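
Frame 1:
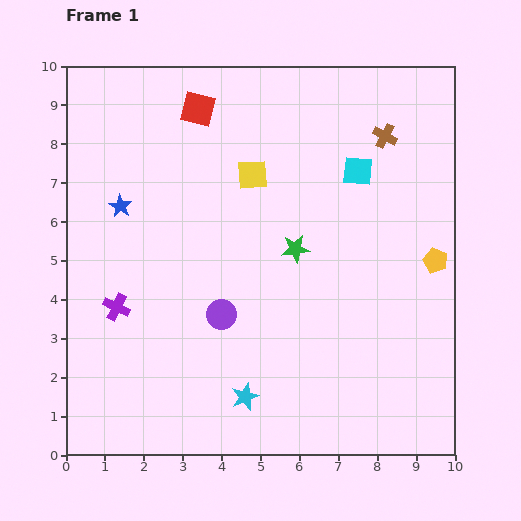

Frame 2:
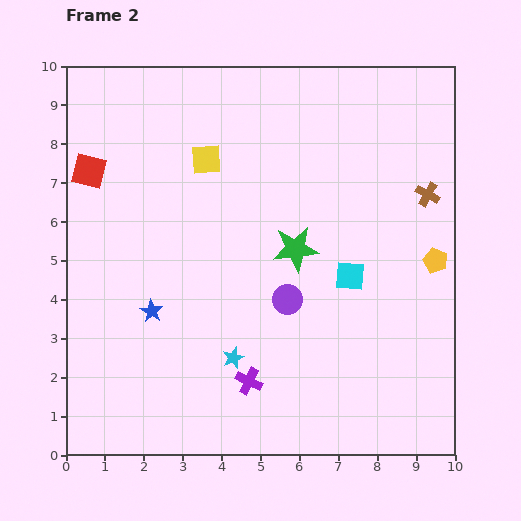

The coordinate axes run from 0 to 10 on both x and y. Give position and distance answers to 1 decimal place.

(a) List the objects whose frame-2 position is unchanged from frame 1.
the green star, the yellow pentagon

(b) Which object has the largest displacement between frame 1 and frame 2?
the purple cross

(moved 3.9; next 3.2)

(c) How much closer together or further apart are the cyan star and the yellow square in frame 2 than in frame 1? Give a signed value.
-0.6

Distance in frame 1: 5.7. Distance in frame 2: 5.1.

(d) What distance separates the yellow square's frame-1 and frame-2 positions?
1.3

The yellow square moved from (4.8, 7.2) to (3.6, 7.6), a distance of √(1.2² + 0.4²) ≈ 1.3.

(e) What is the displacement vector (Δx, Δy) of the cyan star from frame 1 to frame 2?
(-0.3, 1.0)

The cyan star was at (4.6, 1.5) in frame 1 and (4.3, 2.5) in frame 2.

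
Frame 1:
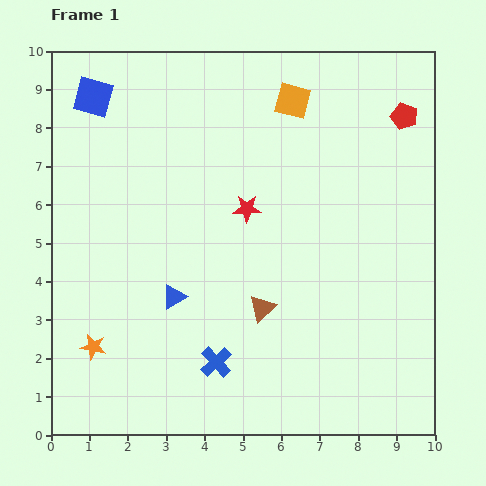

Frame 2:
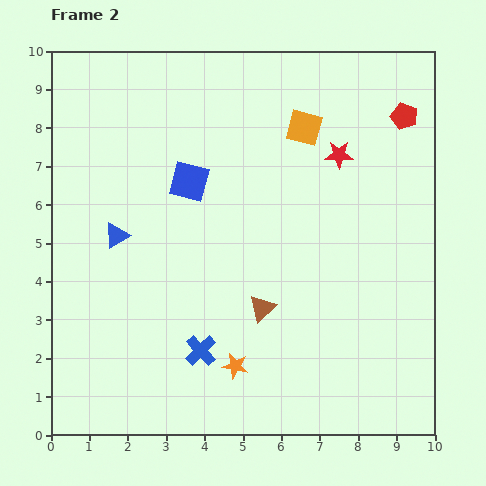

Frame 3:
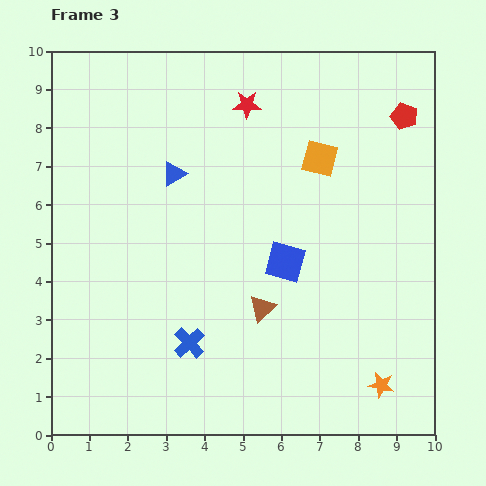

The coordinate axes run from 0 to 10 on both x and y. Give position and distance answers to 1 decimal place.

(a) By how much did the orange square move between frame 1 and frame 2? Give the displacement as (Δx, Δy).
(0.3, -0.7)

The orange square was at (6.3, 8.7) in frame 1 and (6.6, 8.0) in frame 2.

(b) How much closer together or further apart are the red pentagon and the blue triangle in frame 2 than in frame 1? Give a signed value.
+0.5

Distance in frame 1: 7.6. Distance in frame 2: 8.1.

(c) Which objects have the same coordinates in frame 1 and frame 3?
the red pentagon, the brown triangle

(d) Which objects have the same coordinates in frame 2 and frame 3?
the red pentagon, the brown triangle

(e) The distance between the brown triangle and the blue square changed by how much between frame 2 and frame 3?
-2.5

Distance in frame 2: 3.8. Distance in frame 3: 1.3.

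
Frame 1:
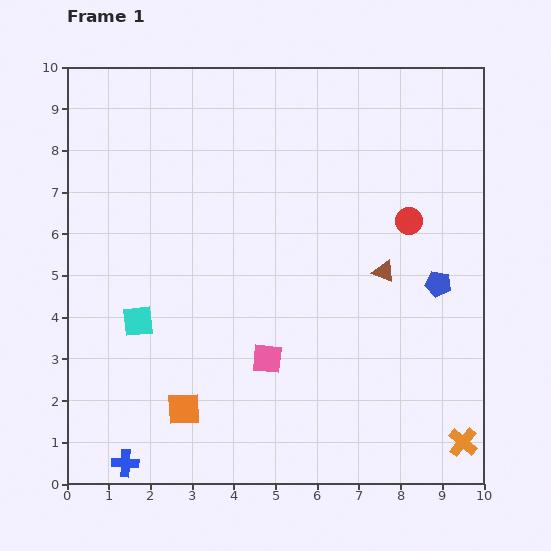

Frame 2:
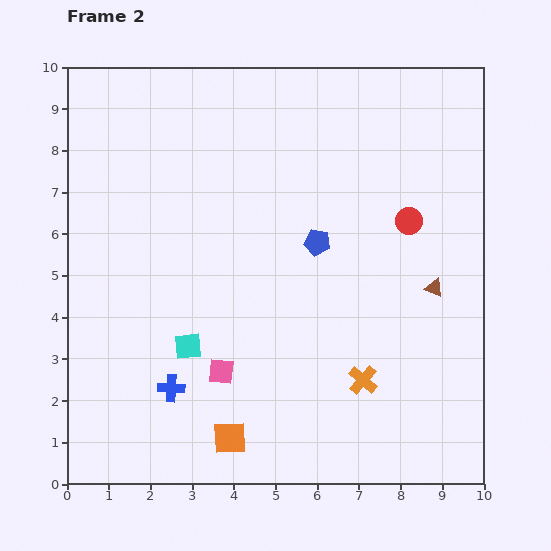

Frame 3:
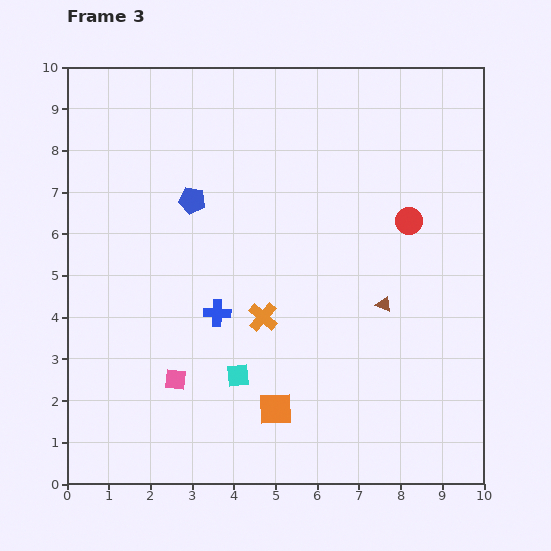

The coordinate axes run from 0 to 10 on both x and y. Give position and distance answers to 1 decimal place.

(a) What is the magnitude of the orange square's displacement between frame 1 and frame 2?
1.3

The orange square moved from (2.8, 1.8) to (3.9, 1.1), a distance of √(1.1² + 0.7²) ≈ 1.3.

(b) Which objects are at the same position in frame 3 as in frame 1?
the red circle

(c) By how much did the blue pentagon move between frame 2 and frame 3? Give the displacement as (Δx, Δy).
(-3.0, 1.0)

The blue pentagon was at (6.0, 5.8) in frame 2 and (3.0, 6.8) in frame 3.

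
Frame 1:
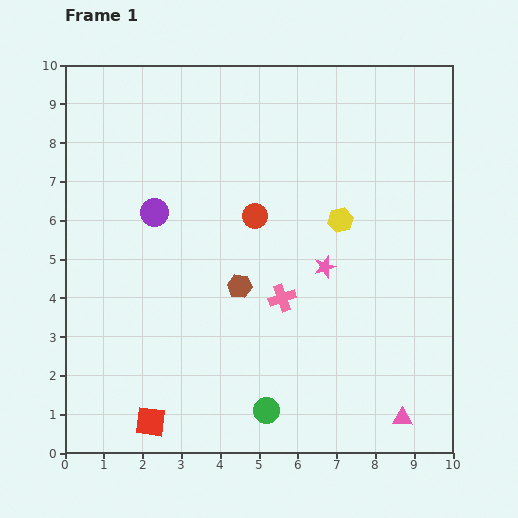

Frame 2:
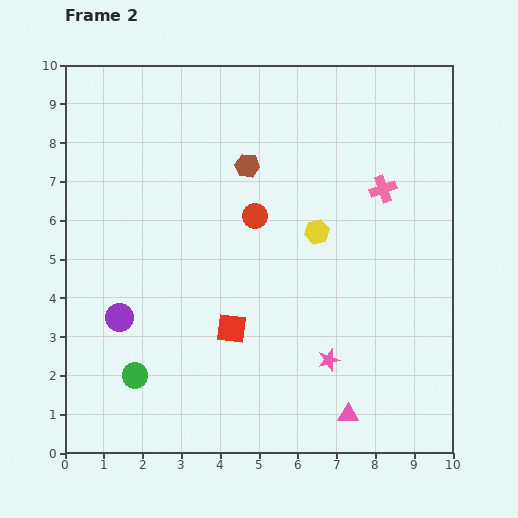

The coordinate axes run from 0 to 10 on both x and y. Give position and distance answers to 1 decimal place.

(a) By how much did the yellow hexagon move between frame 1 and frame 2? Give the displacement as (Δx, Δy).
(-0.6, -0.3)

The yellow hexagon was at (7.1, 6.0) in frame 1 and (6.5, 5.7) in frame 2.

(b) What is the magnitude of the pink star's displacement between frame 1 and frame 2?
2.4

The pink star moved from (6.7, 4.8) to (6.8, 2.4), a distance of √(0.1² + 2.4²) ≈ 2.4.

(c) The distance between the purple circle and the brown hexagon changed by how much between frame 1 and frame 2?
+2.2

Distance in frame 1: 2.9. Distance in frame 2: 5.1.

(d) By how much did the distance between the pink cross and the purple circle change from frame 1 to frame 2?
+3.6

Distance in frame 1: 4.0. Distance in frame 2: 7.6.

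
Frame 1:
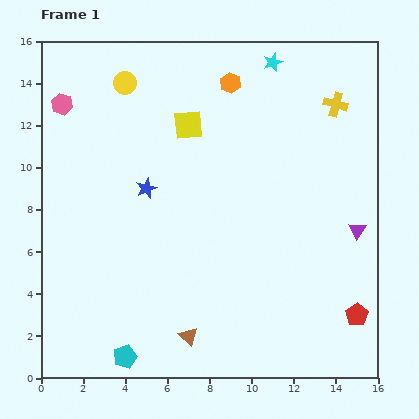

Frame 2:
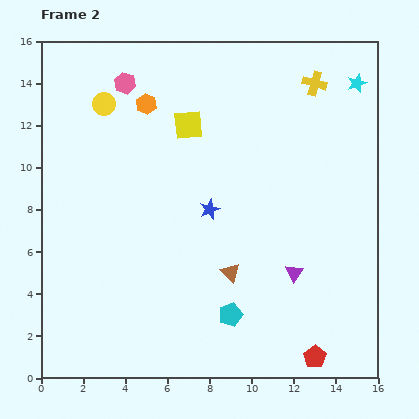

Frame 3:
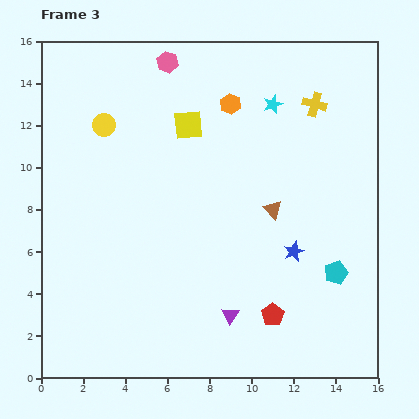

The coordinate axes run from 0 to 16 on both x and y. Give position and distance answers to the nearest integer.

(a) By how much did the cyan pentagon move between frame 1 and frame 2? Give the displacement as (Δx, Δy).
(5, 2)

The cyan pentagon was at (4, 1) in frame 1 and (9, 3) in frame 2.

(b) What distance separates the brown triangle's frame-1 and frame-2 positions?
4

The brown triangle moved from (7, 2) to (9, 5), a distance of √(2² + 3²) ≈ 4.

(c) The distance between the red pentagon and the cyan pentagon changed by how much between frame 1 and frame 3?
-7

Distance in frame 1: 11. Distance in frame 3: 4.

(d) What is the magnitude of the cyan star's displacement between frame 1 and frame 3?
2

The cyan star moved from (11, 15) to (11, 13), a distance of √(0² + 2²) ≈ 2.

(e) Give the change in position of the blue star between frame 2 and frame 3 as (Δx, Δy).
(4, -2)

The blue star was at (8, 8) in frame 2 and (12, 6) in frame 3.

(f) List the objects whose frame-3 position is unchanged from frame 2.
the yellow square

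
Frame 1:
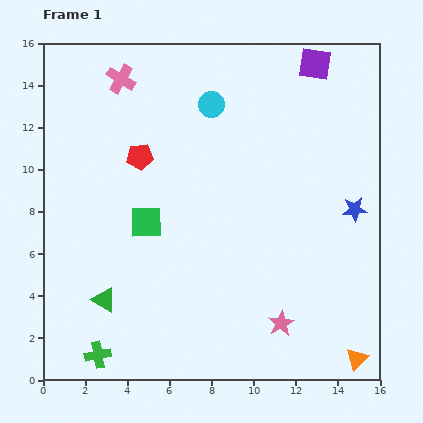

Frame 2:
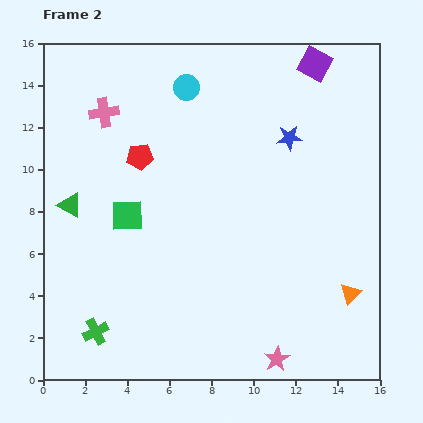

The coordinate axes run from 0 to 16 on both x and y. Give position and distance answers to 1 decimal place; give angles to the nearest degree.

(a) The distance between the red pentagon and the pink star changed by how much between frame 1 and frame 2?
+1.2

Distance in frame 1: 10.4. Distance in frame 2: 11.6.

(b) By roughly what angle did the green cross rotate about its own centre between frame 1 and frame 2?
16° counter-clockwise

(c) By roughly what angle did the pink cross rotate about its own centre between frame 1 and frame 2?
39° counter-clockwise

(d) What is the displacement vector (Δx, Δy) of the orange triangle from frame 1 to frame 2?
(-0.3, 3.1)

The orange triangle was at (14.9, 1.0) in frame 1 and (14.6, 4.1) in frame 2.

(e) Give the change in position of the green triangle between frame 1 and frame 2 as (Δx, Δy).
(-1.6, 4.5)

The green triangle was at (2.9, 3.8) in frame 1 and (1.3, 8.3) in frame 2.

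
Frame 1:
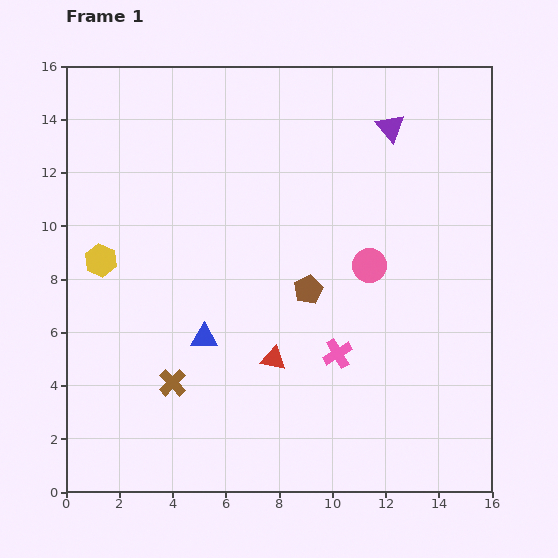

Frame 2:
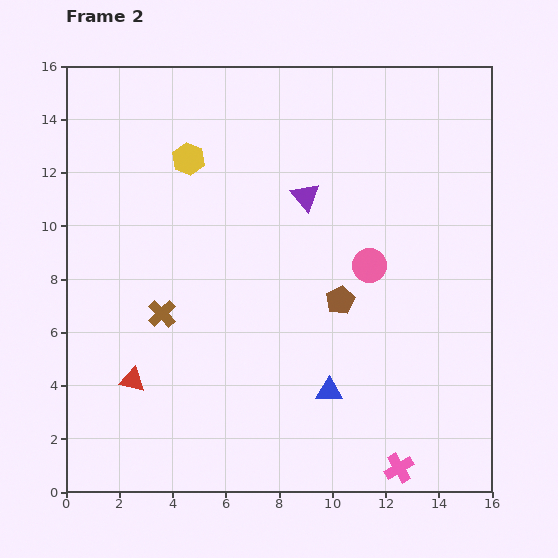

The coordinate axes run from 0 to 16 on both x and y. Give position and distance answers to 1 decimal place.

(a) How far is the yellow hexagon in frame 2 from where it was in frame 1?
5.0

The yellow hexagon moved from (1.3, 8.7) to (4.6, 12.5), a distance of √(3.3² + 3.8²) ≈ 5.0.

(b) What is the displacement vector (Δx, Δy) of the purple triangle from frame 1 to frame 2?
(-3.2, -2.6)

The purple triangle was at (12.2, 13.7) in frame 1 and (9.0, 11.1) in frame 2.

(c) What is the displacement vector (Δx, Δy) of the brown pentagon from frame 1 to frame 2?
(1.2, -0.4)

The brown pentagon was at (9.1, 7.6) in frame 1 and (10.3, 7.2) in frame 2.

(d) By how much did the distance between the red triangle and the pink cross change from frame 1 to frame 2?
+8.1

Distance in frame 1: 2.4. Distance in frame 2: 10.5.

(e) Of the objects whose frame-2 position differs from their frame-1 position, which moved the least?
the brown pentagon

(moved 1.3)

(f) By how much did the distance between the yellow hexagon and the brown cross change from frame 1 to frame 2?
+0.6

Distance in frame 1: 5.3. Distance in frame 2: 5.9.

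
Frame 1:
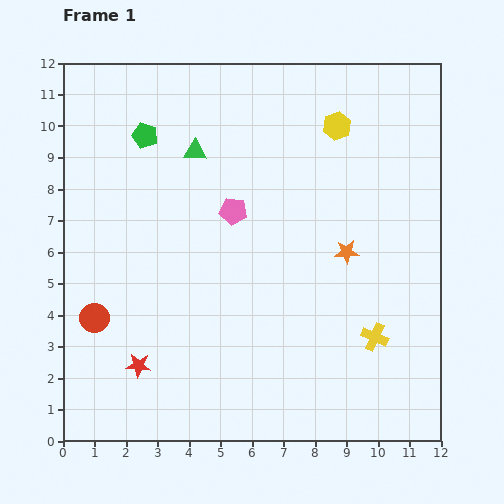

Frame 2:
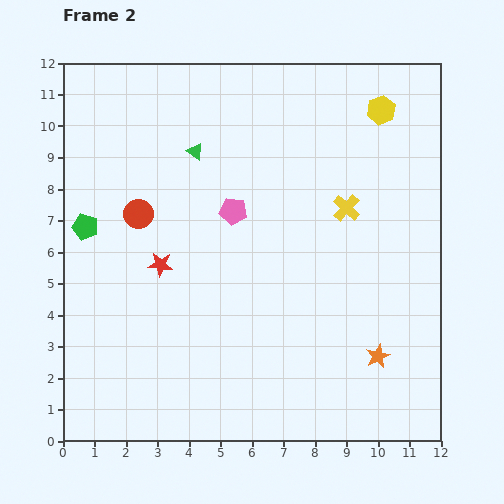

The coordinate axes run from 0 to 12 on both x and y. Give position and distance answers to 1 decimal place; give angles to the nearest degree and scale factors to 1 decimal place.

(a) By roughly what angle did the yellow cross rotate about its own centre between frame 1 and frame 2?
18° clockwise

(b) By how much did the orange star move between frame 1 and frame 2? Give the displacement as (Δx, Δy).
(1.0, -3.3)

The orange star was at (9.0, 6.0) in frame 1 and (10.0, 2.7) in frame 2.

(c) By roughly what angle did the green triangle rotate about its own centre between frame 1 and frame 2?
32° clockwise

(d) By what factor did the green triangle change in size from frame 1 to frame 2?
0.7×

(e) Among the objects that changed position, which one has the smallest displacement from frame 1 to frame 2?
the yellow hexagon

(moved 1.5)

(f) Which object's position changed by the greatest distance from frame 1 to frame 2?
the yellow cross

(moved 4.2; next 3.6)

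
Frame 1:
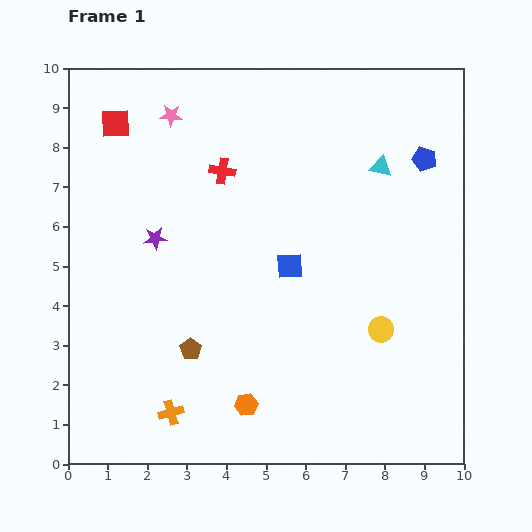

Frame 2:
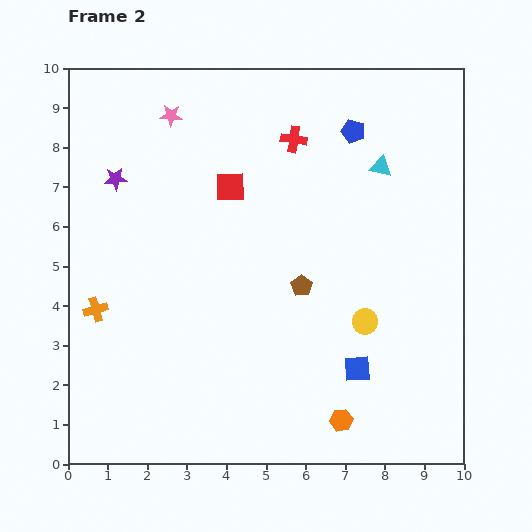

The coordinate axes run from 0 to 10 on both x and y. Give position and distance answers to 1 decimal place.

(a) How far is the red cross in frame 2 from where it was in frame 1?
2.0

The red cross moved from (3.9, 7.4) to (5.7, 8.2), a distance of √(1.8² + 0.8²) ≈ 2.0.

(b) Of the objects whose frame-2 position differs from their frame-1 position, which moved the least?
the yellow circle

(moved 0.4)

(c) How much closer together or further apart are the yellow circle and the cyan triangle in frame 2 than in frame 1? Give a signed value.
-0.2

Distance in frame 1: 4.1. Distance in frame 2: 3.9.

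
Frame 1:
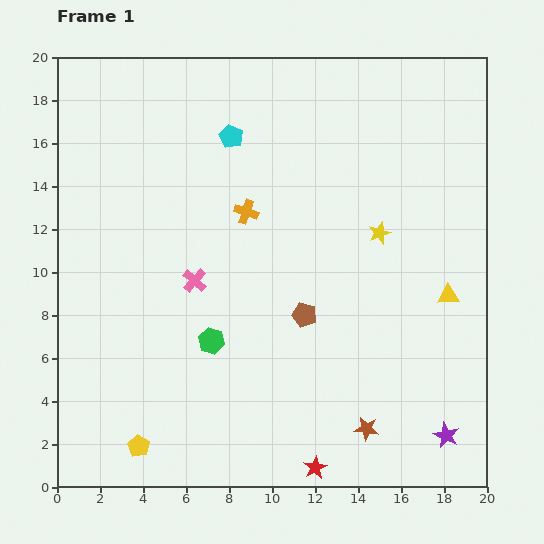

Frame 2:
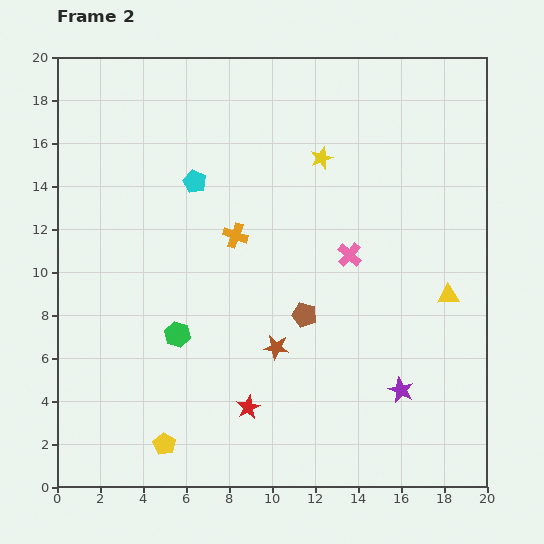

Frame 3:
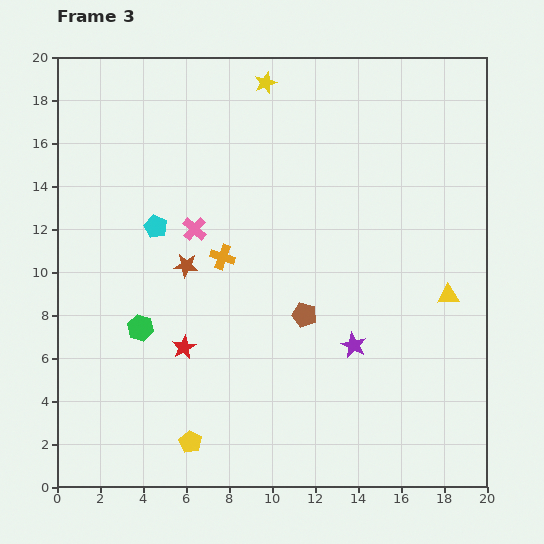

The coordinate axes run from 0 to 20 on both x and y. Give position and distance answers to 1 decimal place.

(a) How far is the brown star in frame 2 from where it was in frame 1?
5.7

The brown star moved from (14.4, 2.7) to (10.2, 6.5), a distance of √(4.2² + 3.8²) ≈ 5.7.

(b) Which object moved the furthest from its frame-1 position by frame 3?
the brown star

(moved 11.3; next 8.8)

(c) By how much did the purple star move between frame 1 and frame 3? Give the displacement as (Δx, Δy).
(-4.3, 4.2)

The purple star was at (18.1, 2.4) in frame 1 and (13.8, 6.6) in frame 3.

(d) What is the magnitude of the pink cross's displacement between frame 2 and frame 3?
7.3

The pink cross moved from (13.6, 10.8) to (6.4, 12.0), a distance of √(7.2² + 1.2²) ≈ 7.3.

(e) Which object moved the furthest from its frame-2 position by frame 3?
the pink cross

(moved 7.3; next 5.7)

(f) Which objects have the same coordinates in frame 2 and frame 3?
the yellow triangle, the brown pentagon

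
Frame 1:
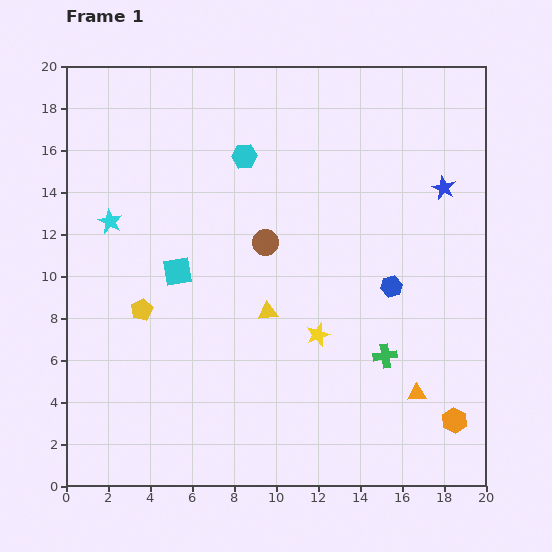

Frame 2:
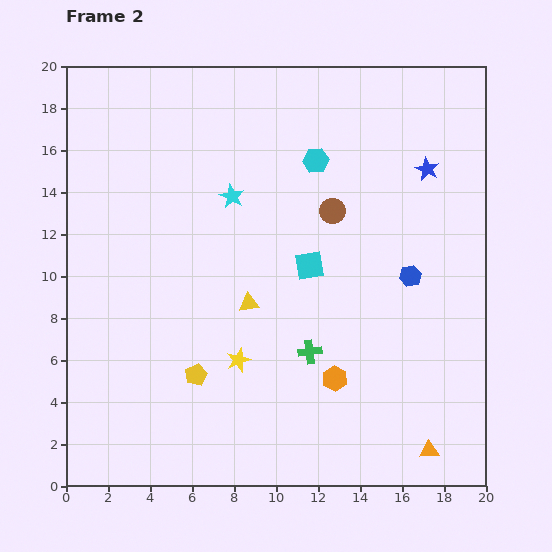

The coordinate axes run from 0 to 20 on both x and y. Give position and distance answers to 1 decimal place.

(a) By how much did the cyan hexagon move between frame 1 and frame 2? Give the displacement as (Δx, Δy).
(3.4, -0.2)

The cyan hexagon was at (8.5, 15.7) in frame 1 and (11.9, 15.5) in frame 2.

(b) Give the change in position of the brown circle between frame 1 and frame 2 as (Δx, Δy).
(3.2, 1.5)

The brown circle was at (9.5, 11.6) in frame 1 and (12.7, 13.1) in frame 2.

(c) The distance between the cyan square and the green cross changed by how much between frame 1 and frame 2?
-6.6

Distance in frame 1: 10.7. Distance in frame 2: 4.1.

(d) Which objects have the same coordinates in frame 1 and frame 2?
none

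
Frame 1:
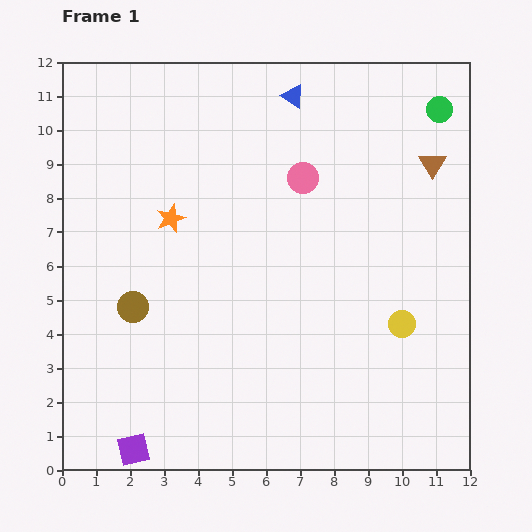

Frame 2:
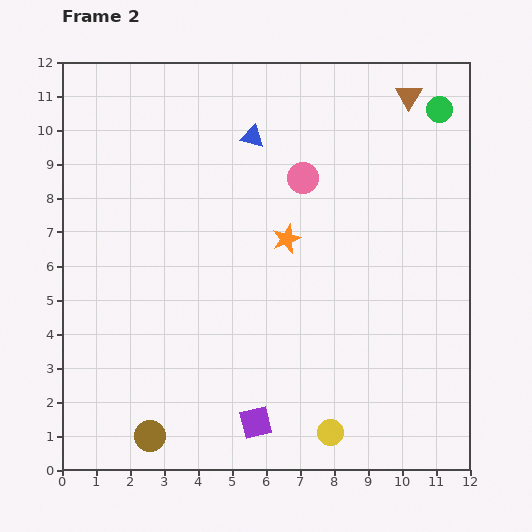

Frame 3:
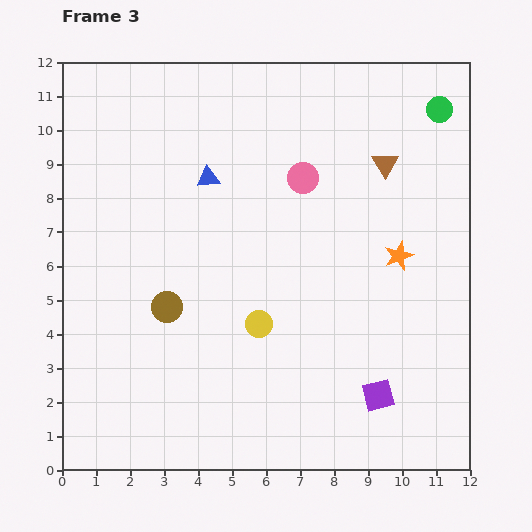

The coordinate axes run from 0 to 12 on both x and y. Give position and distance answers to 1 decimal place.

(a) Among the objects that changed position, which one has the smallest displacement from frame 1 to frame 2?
the blue triangle

(moved 1.7)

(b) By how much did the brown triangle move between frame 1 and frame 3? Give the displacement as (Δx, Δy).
(-1.4, 0.0)

The brown triangle was at (10.9, 9.0) in frame 1 and (9.5, 9.0) in frame 3.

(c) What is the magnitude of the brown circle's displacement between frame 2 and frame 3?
3.8

The brown circle moved from (2.6, 1.0) to (3.1, 4.8), a distance of √(0.5² + 3.8²) ≈ 3.8.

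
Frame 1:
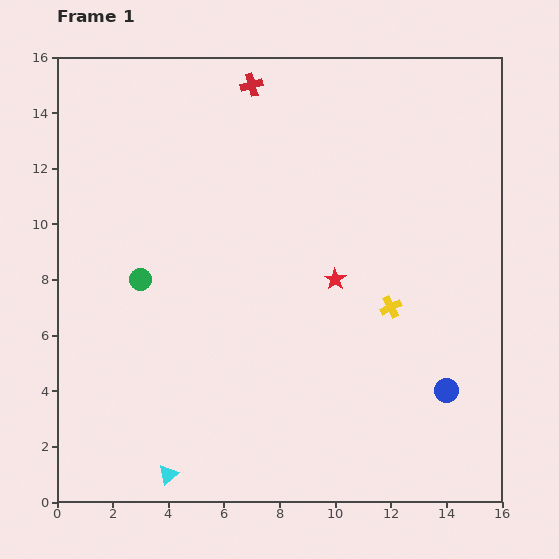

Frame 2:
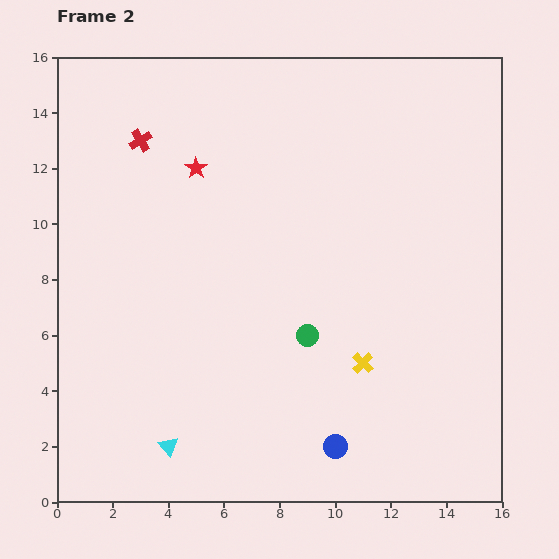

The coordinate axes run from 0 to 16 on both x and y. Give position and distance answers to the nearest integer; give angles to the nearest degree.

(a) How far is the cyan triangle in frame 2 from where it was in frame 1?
1

The cyan triangle moved from (4, 1) to (4, 2), a distance of √(0² + 1²) ≈ 1.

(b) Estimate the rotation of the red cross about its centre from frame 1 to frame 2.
16° counter-clockwise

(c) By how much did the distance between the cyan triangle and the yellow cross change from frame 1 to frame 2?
-2

Distance in frame 1: 10. Distance in frame 2: 8.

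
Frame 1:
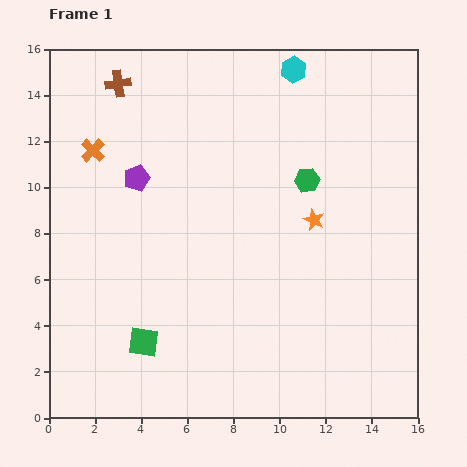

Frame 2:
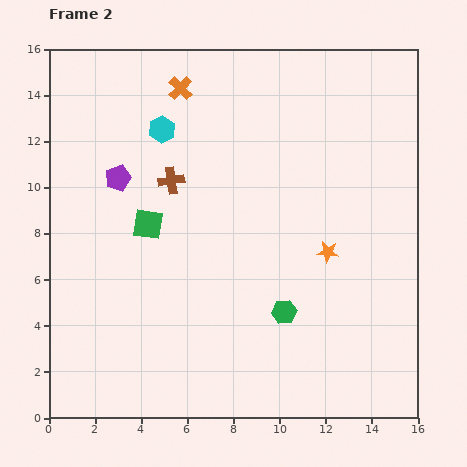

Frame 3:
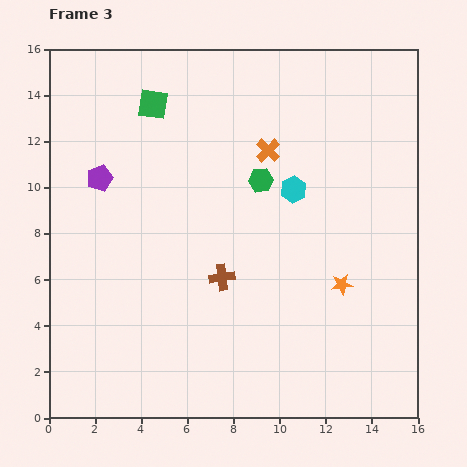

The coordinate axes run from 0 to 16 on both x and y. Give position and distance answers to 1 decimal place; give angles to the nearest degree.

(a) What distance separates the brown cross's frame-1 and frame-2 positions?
4.8

The brown cross moved from (3.0, 14.5) to (5.3, 10.3), a distance of √(2.3² + 4.2²) ≈ 4.8.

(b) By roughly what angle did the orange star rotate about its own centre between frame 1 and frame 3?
31° counter-clockwise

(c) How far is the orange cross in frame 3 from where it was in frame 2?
4.7

The orange cross moved from (5.7, 14.3) to (9.5, 11.6), a distance of √(3.8² + 2.7²) ≈ 4.7.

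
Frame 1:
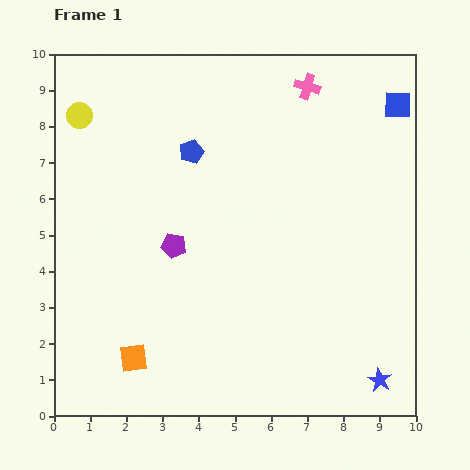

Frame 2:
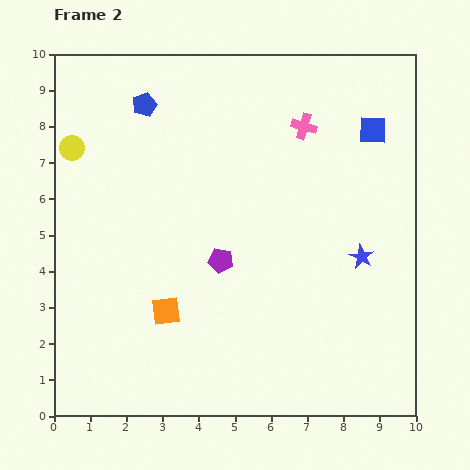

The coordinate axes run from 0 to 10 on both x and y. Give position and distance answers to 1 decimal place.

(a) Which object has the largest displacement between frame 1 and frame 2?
the blue star

(moved 3.4; next 1.8)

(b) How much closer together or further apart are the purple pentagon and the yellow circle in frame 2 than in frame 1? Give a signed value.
+0.7

Distance in frame 1: 4.4. Distance in frame 2: 5.1.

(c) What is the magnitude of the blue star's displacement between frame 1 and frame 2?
3.4

The blue star moved from (9.0, 1.0) to (8.5, 4.4), a distance of √(0.5² + 3.4²) ≈ 3.4.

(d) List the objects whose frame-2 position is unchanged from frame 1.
none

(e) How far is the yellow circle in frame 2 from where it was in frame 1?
0.9

The yellow circle moved from (0.7, 8.3) to (0.5, 7.4), a distance of √(0.2² + 0.9²) ≈ 0.9.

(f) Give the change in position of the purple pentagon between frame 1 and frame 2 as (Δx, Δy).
(1.3, -0.4)

The purple pentagon was at (3.3, 4.7) in frame 1 and (4.6, 4.3) in frame 2.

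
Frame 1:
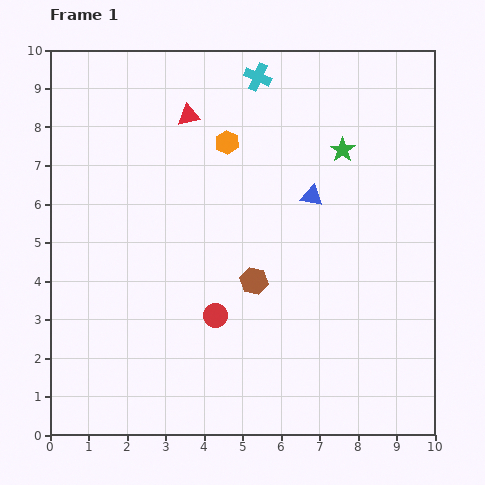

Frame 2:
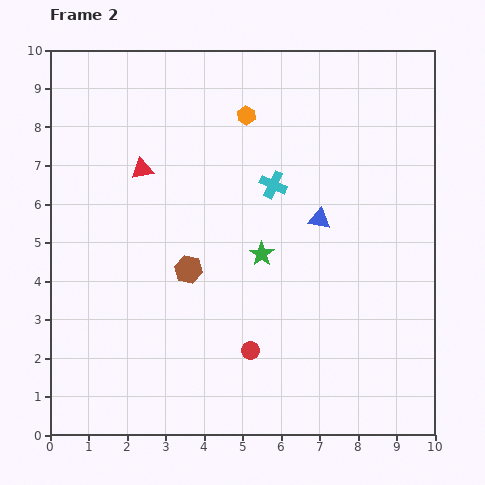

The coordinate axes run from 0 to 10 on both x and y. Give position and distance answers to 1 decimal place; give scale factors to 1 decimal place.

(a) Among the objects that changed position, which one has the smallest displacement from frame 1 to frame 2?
the blue triangle

(moved 0.6)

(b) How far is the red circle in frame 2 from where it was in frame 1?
1.3

The red circle moved from (4.3, 3.1) to (5.2, 2.2), a distance of √(0.9² + 0.9²) ≈ 1.3.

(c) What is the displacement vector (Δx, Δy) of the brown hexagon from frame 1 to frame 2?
(-1.7, 0.3)

The brown hexagon was at (5.3, 4.0) in frame 1 and (3.6, 4.3) in frame 2.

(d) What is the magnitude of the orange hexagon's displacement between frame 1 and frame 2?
0.9

The orange hexagon moved from (4.6, 7.6) to (5.1, 8.3), a distance of √(0.5² + 0.7²) ≈ 0.9.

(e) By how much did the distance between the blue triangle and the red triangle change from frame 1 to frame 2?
+1.0

Distance in frame 1: 3.8. Distance in frame 2: 4.8.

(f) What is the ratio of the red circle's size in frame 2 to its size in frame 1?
0.7×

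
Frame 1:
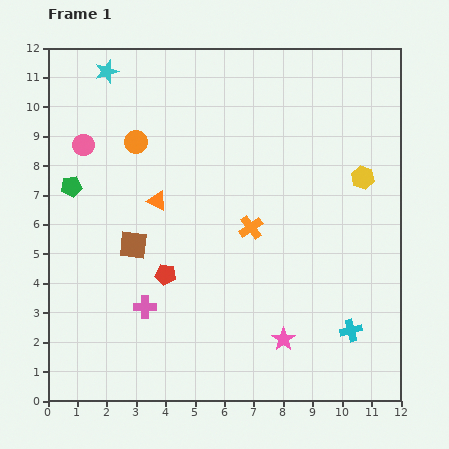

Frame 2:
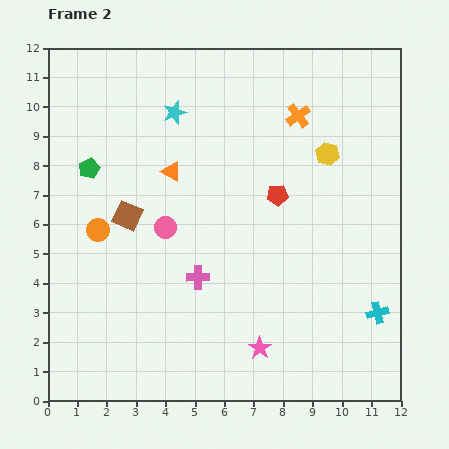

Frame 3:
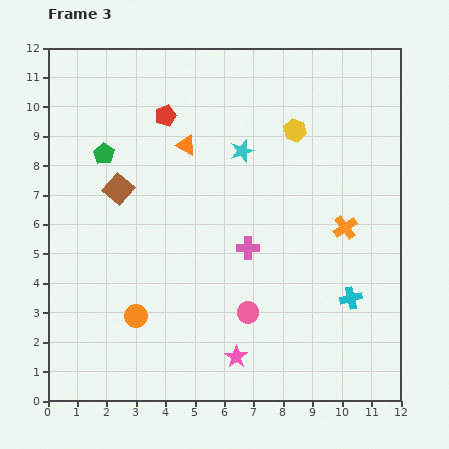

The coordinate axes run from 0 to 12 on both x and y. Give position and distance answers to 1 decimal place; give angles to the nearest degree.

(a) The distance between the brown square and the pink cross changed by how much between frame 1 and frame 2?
+1.1

Distance in frame 1: 2.1. Distance in frame 2: 3.2.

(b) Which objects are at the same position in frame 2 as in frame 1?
none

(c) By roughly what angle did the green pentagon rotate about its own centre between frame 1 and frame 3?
30° counter-clockwise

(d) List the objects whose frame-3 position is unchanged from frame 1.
none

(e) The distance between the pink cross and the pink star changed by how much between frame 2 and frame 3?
+0.5

Distance in frame 2: 3.2. Distance in frame 3: 3.7.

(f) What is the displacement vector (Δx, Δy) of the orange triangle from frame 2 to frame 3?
(0.5, 0.9)

The orange triangle was at (4.2, 7.8) in frame 2 and (4.7, 8.7) in frame 3.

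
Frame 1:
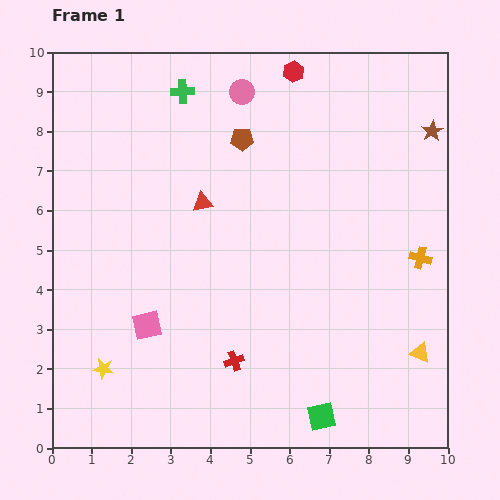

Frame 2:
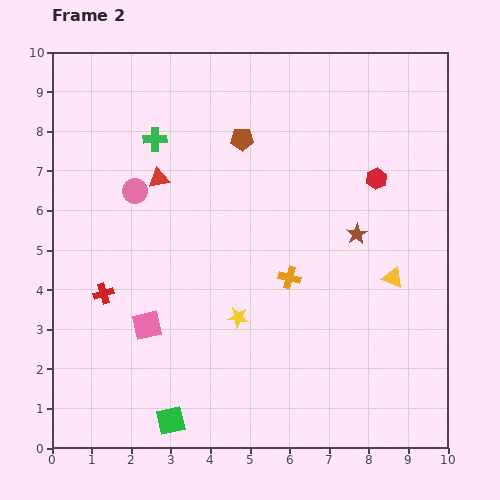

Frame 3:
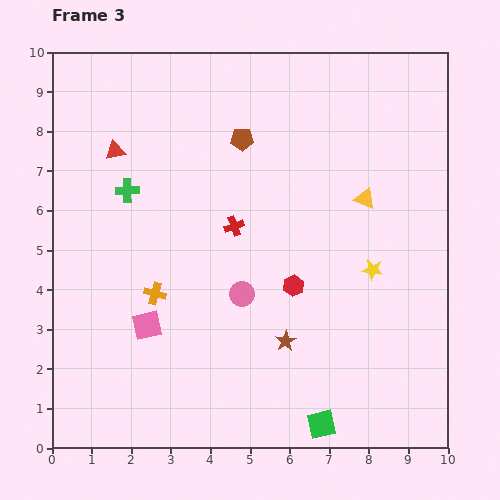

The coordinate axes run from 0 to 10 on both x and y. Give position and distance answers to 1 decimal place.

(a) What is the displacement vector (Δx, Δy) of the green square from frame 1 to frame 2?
(-3.8, -0.1)

The green square was at (6.8, 0.8) in frame 1 and (3.0, 0.7) in frame 2.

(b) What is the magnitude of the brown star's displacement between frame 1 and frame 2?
3.2

The brown star moved from (9.6, 8.0) to (7.7, 5.4), a distance of √(1.9² + 2.6²) ≈ 3.2.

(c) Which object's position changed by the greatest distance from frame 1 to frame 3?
the yellow star

(moved 7.2; next 6.8)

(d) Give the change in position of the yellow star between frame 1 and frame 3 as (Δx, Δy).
(6.8, 2.5)

The yellow star was at (1.3, 2.0) in frame 1 and (8.1, 4.5) in frame 3.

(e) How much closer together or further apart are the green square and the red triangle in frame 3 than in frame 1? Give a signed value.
+2.4

Distance in frame 1: 6.2. Distance in frame 3: 8.6.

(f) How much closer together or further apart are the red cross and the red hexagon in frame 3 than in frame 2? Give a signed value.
-5.4

Distance in frame 2: 7.5. Distance in frame 3: 2.1.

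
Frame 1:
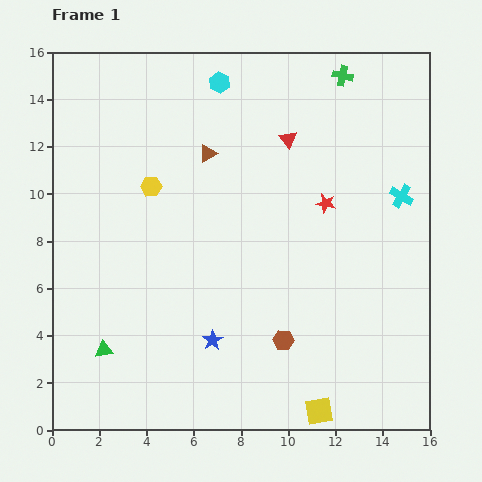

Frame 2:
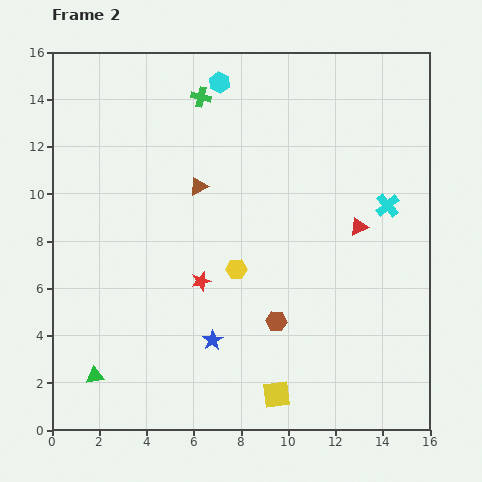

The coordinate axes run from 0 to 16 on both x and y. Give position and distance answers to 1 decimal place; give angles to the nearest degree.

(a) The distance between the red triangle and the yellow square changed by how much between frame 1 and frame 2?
-3.7

Distance in frame 1: 11.6. Distance in frame 2: 7.9.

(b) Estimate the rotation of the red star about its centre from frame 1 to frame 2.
27° counter-clockwise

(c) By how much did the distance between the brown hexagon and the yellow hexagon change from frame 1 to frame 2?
-5.8

Distance in frame 1: 8.6. Distance in frame 2: 2.8.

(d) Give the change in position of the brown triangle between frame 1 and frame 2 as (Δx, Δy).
(-0.4, -1.4)

The brown triangle was at (6.6, 11.7) in frame 1 and (6.2, 10.3) in frame 2.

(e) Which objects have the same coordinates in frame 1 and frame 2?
the cyan hexagon, the blue star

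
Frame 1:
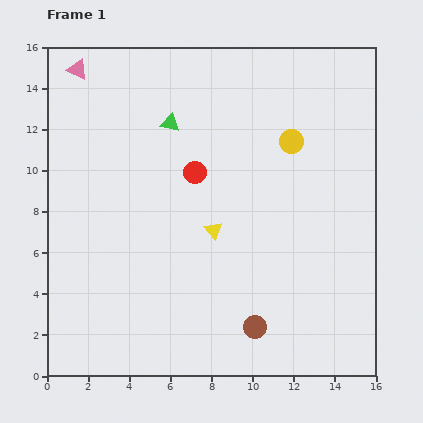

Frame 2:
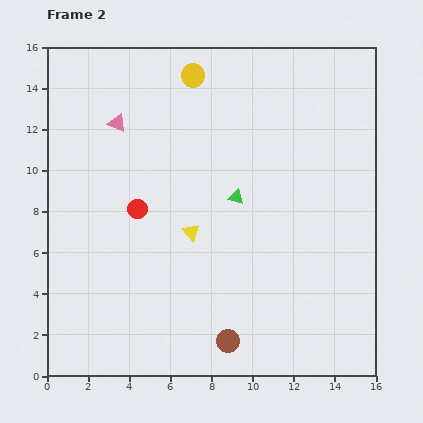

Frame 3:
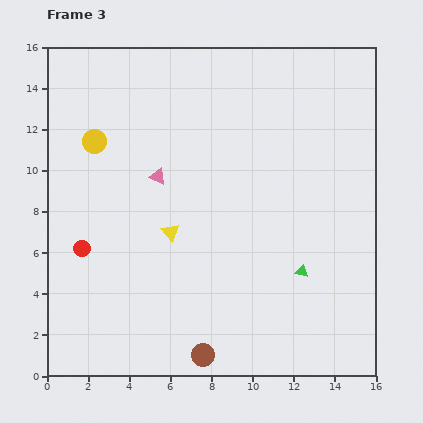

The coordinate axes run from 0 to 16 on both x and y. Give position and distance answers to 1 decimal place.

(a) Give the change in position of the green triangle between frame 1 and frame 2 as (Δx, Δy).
(3.2, -3.6)

The green triangle was at (6.0, 12.3) in frame 1 and (9.2, 8.7) in frame 2.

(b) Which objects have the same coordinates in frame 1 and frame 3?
none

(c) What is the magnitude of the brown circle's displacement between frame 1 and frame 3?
2.9

The brown circle moved from (10.1, 2.4) to (7.6, 1.0), a distance of √(2.5² + 1.4²) ≈ 2.9.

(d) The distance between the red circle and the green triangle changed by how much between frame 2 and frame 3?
+6.0

Distance in frame 2: 4.8. Distance in frame 3: 10.8.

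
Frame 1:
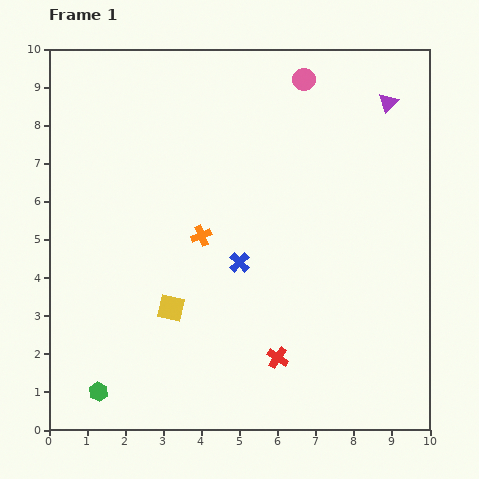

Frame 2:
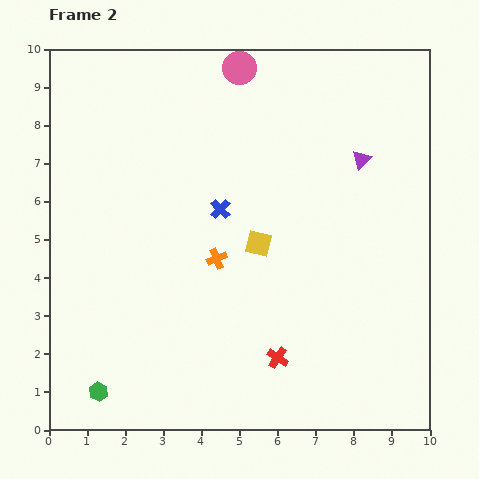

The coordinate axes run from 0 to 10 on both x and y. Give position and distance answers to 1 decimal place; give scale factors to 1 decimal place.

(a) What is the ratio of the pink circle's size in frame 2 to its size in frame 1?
1.5×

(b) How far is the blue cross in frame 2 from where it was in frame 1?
1.5

The blue cross moved from (5.0, 4.4) to (4.5, 5.8), a distance of √(0.5² + 1.4²) ≈ 1.5.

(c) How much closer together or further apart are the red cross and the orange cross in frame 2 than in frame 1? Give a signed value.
-0.7

Distance in frame 1: 3.8. Distance in frame 2: 3.1.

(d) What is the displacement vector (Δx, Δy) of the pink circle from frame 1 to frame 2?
(-1.7, 0.3)

The pink circle was at (6.7, 9.2) in frame 1 and (5.0, 9.5) in frame 2.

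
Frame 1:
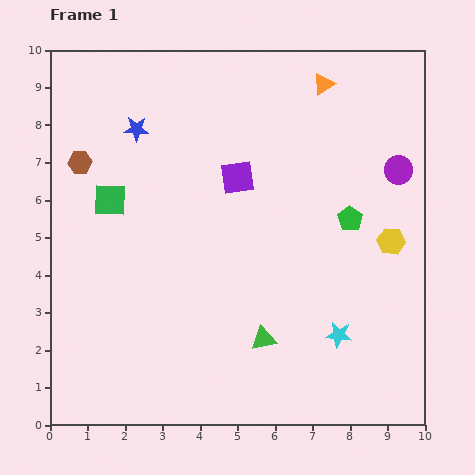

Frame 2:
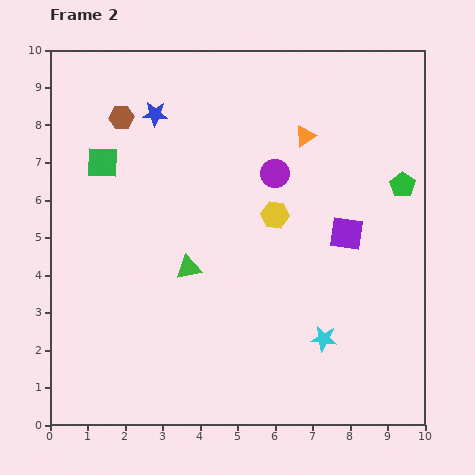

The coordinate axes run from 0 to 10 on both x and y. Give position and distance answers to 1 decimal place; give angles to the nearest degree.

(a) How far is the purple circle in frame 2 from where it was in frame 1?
3.3

The purple circle moved from (9.3, 6.8) to (6.0, 6.7), a distance of √(3.3² + 0.1²) ≈ 3.3.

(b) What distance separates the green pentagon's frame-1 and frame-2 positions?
1.7

The green pentagon moved from (8.0, 5.5) to (9.4, 6.4), a distance of √(1.4² + 0.9²) ≈ 1.7.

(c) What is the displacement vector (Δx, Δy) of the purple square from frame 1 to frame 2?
(2.9, -1.5)

The purple square was at (5.0, 6.6) in frame 1 and (7.9, 5.1) in frame 2.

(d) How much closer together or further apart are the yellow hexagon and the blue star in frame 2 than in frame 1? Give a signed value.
-3.2

Distance in frame 1: 7.4. Distance in frame 2: 4.2.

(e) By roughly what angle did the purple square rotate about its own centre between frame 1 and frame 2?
16° clockwise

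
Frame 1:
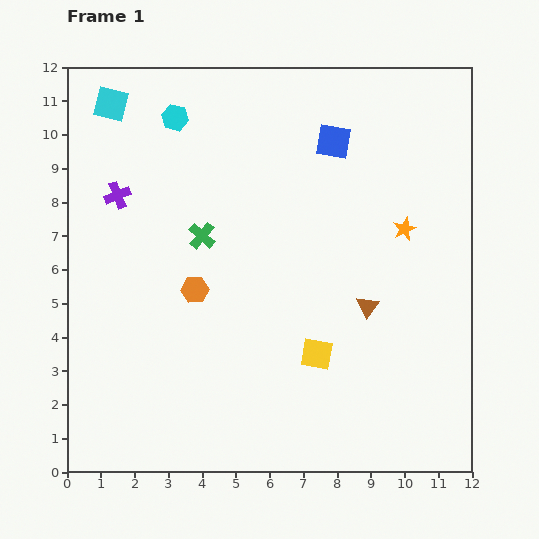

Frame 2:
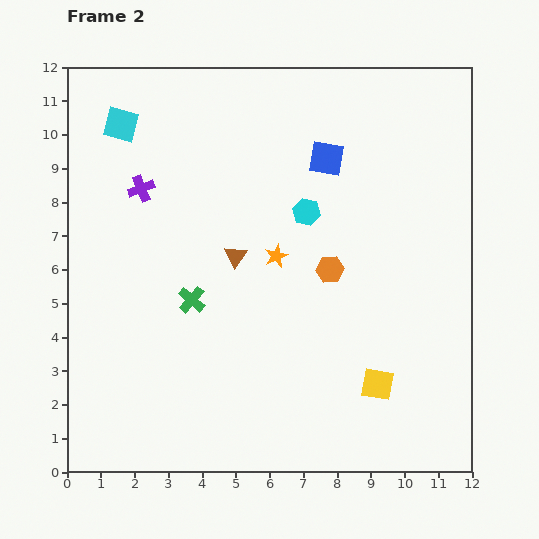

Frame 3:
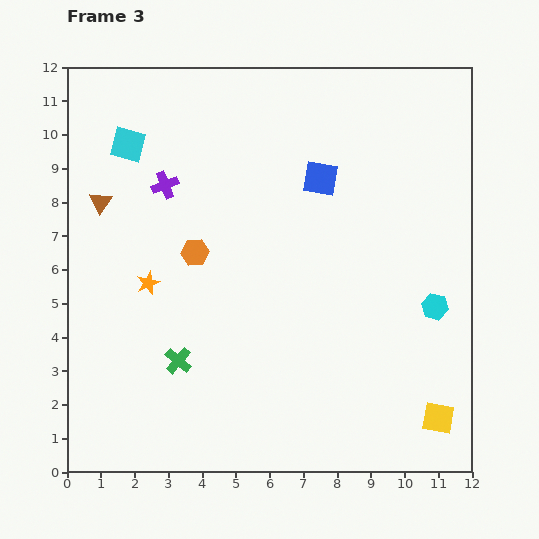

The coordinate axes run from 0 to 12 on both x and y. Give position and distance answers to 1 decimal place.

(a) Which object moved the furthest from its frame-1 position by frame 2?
the cyan hexagon

(moved 4.8; next 4.2)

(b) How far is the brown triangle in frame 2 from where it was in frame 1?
4.2

The brown triangle moved from (8.9, 4.9) to (5.0, 6.4), a distance of √(3.9² + 1.5²) ≈ 4.2.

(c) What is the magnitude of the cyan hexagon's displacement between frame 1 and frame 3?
9.5

The cyan hexagon moved from (3.2, 10.5) to (10.9, 4.9), a distance of √(7.7² + 5.6²) ≈ 9.5.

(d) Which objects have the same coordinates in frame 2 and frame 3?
none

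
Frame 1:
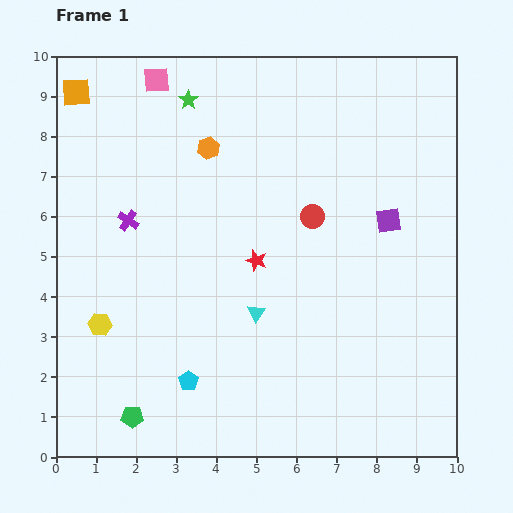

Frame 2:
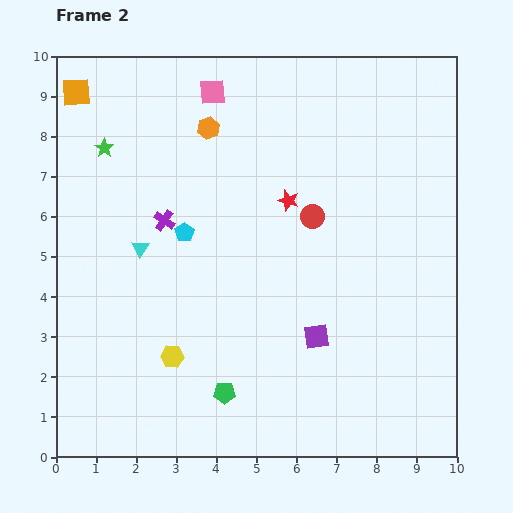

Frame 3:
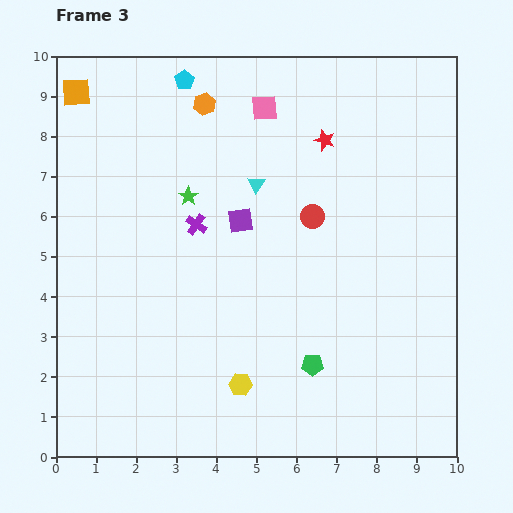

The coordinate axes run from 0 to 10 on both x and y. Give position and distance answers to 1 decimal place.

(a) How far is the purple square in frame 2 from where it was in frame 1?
3.4

The purple square moved from (8.3, 5.9) to (6.5, 3.0), a distance of √(1.8² + 2.9²) ≈ 3.4.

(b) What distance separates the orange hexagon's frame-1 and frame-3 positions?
1.1

The orange hexagon moved from (3.8, 7.7) to (3.7, 8.8), a distance of √(0.1² + 1.1²) ≈ 1.1.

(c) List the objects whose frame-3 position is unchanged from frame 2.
the red circle, the orange square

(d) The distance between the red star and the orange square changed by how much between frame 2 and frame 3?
+0.4

Distance in frame 2: 5.9. Distance in frame 3: 6.3.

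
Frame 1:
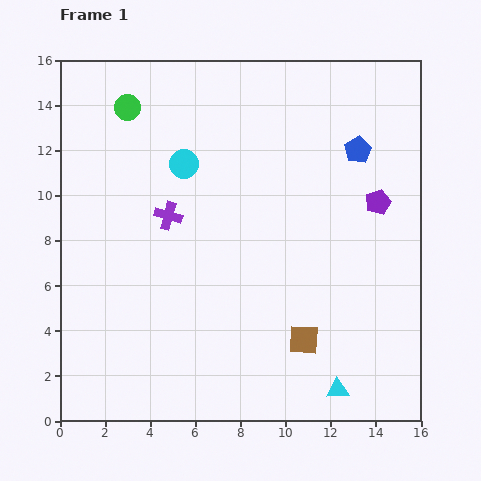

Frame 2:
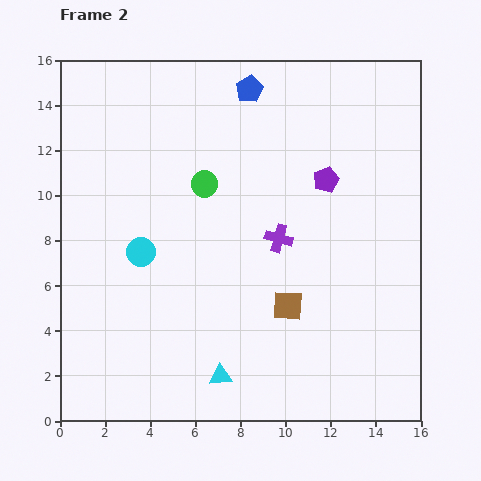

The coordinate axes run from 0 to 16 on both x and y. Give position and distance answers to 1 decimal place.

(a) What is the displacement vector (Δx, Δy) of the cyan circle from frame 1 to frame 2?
(-1.9, -3.9)

The cyan circle was at (5.5, 11.4) in frame 1 and (3.6, 7.5) in frame 2.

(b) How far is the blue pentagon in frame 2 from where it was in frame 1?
5.5

The blue pentagon moved from (13.2, 12.0) to (8.4, 14.7), a distance of √(4.8² + 2.7²) ≈ 5.5.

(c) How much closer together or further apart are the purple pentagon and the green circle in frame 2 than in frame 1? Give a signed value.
-6.5

Distance in frame 1: 11.9. Distance in frame 2: 5.4.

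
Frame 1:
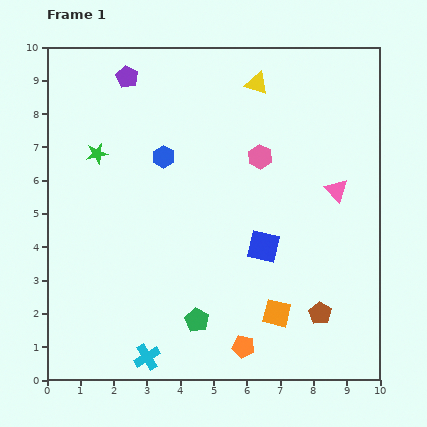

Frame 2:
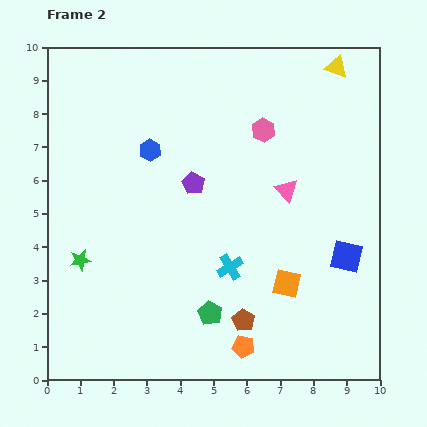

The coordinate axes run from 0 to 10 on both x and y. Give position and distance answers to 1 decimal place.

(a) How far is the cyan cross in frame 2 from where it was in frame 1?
3.7

The cyan cross moved from (3.0, 0.7) to (5.5, 3.4), a distance of √(2.5² + 2.7²) ≈ 3.7.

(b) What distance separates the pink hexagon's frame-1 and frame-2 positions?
0.8

The pink hexagon moved from (6.4, 6.7) to (6.5, 7.5), a distance of √(0.1² + 0.8²) ≈ 0.8.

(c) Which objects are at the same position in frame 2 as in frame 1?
the orange pentagon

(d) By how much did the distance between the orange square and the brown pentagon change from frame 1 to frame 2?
+0.4

Distance in frame 1: 1.3. Distance in frame 2: 1.7.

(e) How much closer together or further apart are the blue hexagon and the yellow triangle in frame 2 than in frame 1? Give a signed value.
+2.5

Distance in frame 1: 3.6. Distance in frame 2: 6.1.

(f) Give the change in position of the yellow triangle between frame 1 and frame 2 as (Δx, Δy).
(2.4, 0.5)

The yellow triangle was at (6.3, 8.9) in frame 1 and (8.7, 9.4) in frame 2.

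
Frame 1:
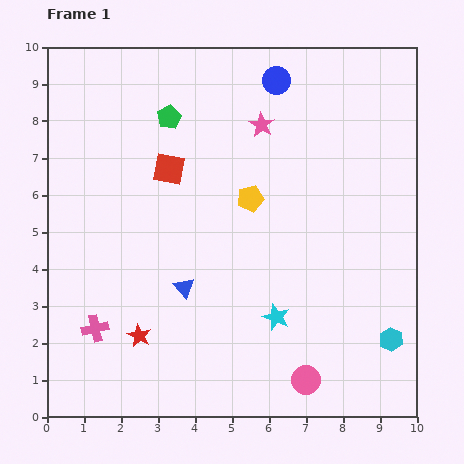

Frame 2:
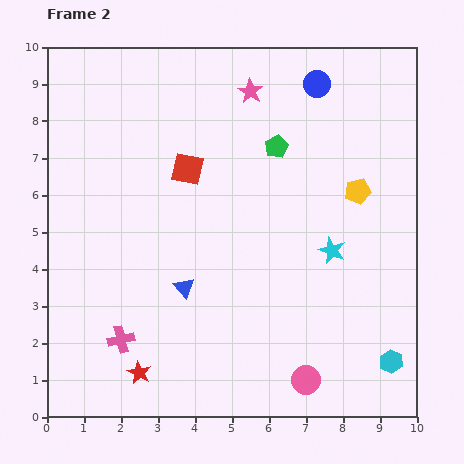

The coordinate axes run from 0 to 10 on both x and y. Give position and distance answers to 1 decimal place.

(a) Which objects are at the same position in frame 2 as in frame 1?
the pink circle, the blue triangle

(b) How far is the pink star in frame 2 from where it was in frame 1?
0.9

The pink star moved from (5.8, 7.9) to (5.5, 8.8), a distance of √(0.3² + 0.9²) ≈ 0.9.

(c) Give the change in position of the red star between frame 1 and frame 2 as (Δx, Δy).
(0.0, -1.0)

The red star was at (2.5, 2.2) in frame 1 and (2.5, 1.2) in frame 2.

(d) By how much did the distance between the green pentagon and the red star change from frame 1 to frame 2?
+1.1

Distance in frame 1: 6.0. Distance in frame 2: 7.1.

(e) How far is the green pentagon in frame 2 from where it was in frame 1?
3.0

The green pentagon moved from (3.3, 8.1) to (6.2, 7.3), a distance of √(2.9² + 0.8²) ≈ 3.0.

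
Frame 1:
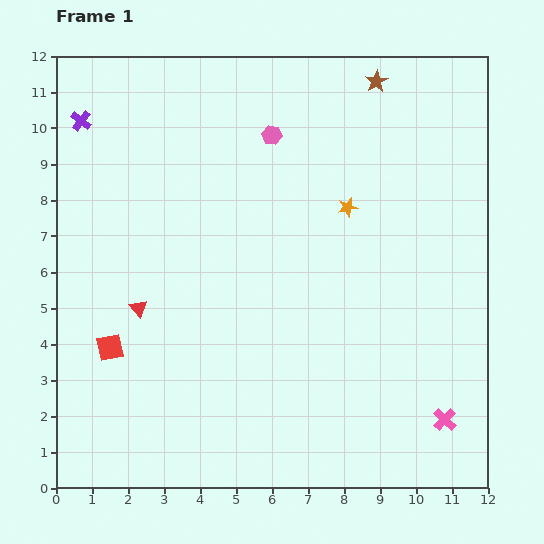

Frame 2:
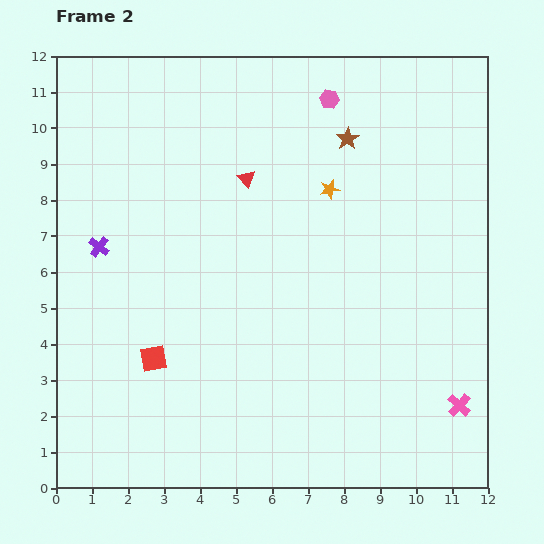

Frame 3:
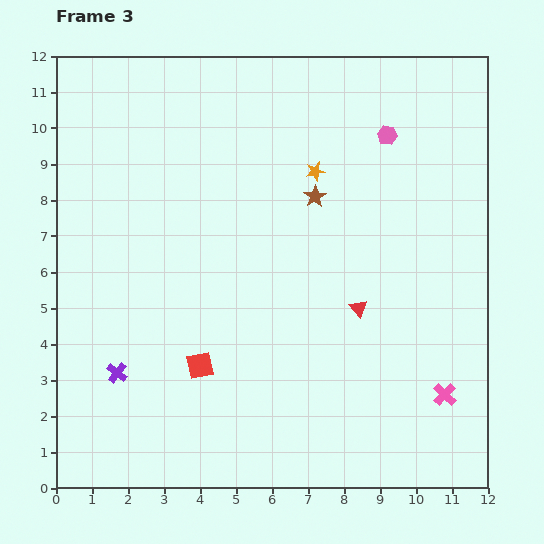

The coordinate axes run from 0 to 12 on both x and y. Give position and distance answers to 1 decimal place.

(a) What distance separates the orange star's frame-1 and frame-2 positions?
0.7

The orange star moved from (8.1, 7.8) to (7.6, 8.3), a distance of √(0.5² + 0.5²) ≈ 0.7.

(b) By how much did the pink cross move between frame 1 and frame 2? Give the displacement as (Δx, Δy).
(0.4, 0.4)

The pink cross was at (10.8, 1.9) in frame 1 and (11.2, 2.3) in frame 2.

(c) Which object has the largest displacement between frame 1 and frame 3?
the purple cross

(moved 7.1; next 6.1)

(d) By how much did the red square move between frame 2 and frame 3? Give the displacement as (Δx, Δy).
(1.3, -0.2)

The red square was at (2.7, 3.6) in frame 2 and (4.0, 3.4) in frame 3.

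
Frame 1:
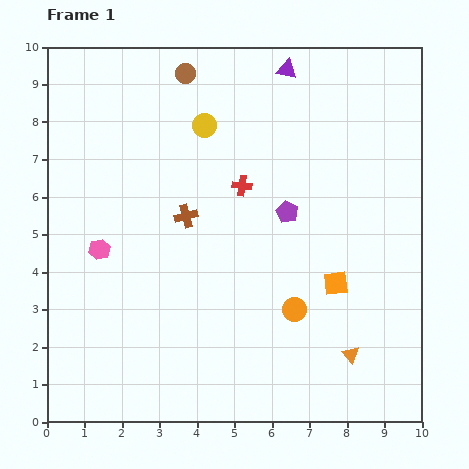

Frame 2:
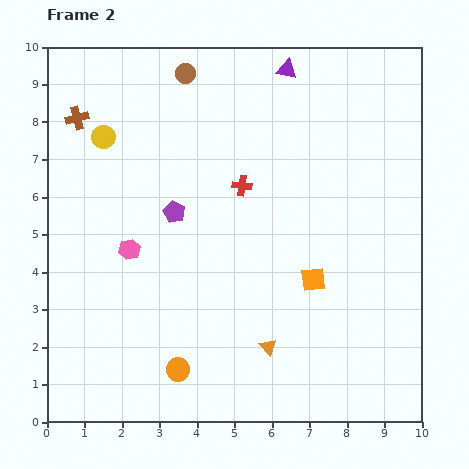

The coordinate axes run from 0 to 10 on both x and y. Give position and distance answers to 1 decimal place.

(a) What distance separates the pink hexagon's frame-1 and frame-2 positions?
0.8

The pink hexagon moved from (1.4, 4.6) to (2.2, 4.6), a distance of √(0.8² + 0.0²) ≈ 0.8.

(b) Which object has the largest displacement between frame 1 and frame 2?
the brown cross

(moved 3.9; next 3.5)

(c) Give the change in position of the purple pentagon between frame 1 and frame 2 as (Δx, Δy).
(-3.0, 0.0)

The purple pentagon was at (6.4, 5.6) in frame 1 and (3.4, 5.6) in frame 2.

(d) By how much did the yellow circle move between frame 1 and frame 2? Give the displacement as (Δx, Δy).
(-2.7, -0.3)

The yellow circle was at (4.2, 7.9) in frame 1 and (1.5, 7.6) in frame 2.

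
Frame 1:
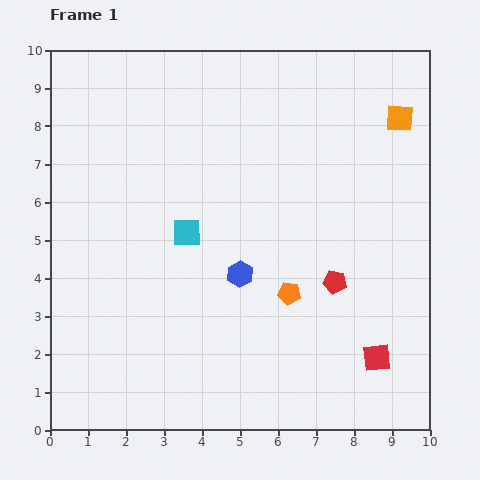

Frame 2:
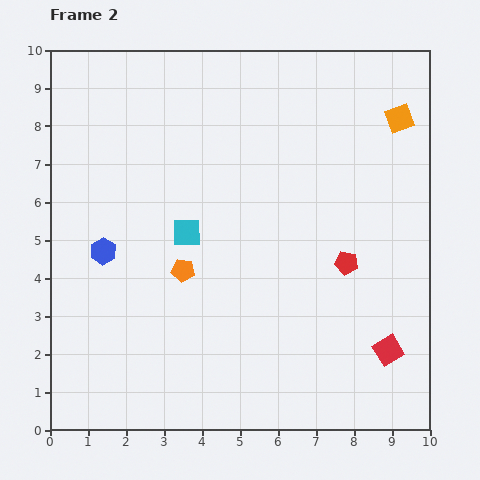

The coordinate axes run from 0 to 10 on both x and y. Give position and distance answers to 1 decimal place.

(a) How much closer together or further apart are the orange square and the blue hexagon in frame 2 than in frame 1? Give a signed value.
+2.6

Distance in frame 1: 5.9. Distance in frame 2: 8.5.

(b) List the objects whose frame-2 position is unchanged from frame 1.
the orange square, the cyan square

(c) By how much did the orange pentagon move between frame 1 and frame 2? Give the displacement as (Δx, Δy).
(-2.8, 0.6)

The orange pentagon was at (6.3, 3.6) in frame 1 and (3.5, 4.2) in frame 2.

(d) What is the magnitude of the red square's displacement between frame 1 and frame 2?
0.4

The red square moved from (8.6, 1.9) to (8.9, 2.1), a distance of √(0.3² + 0.2²) ≈ 0.4.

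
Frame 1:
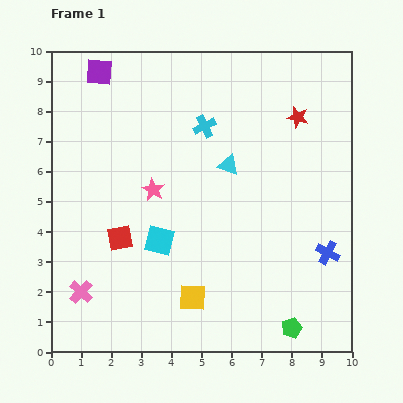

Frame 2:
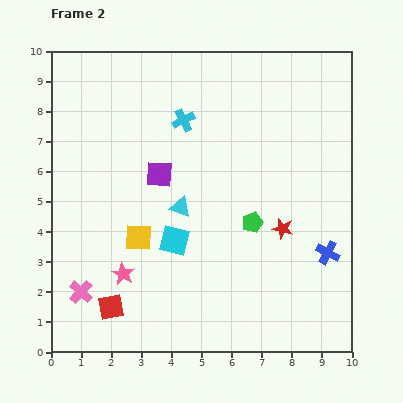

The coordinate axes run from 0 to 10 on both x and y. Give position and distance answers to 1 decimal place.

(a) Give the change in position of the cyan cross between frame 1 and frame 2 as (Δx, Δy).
(-0.7, 0.2)

The cyan cross was at (5.1, 7.5) in frame 1 and (4.4, 7.7) in frame 2.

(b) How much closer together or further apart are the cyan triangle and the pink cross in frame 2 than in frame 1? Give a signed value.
-2.2

Distance in frame 1: 6.5. Distance in frame 2: 4.3.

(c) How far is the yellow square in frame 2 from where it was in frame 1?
2.7

The yellow square moved from (4.7, 1.8) to (2.9, 3.8), a distance of √(1.8² + 2.0²) ≈ 2.7.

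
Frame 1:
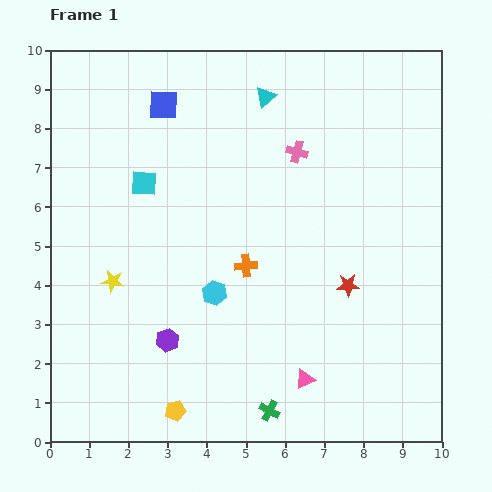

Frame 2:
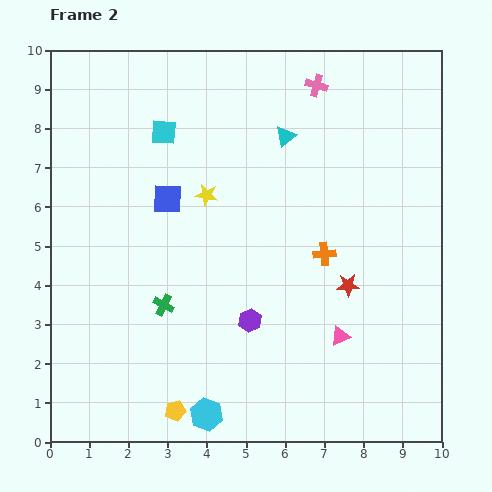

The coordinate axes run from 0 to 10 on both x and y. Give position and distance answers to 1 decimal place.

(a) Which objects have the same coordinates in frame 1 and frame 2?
the red star, the yellow pentagon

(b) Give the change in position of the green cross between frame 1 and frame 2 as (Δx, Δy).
(-2.7, 2.7)

The green cross was at (5.6, 0.8) in frame 1 and (2.9, 3.5) in frame 2.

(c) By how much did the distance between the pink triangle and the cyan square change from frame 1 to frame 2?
+0.4

Distance in frame 1: 6.5. Distance in frame 2: 6.9.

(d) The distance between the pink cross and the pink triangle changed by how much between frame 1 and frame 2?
+0.6

Distance in frame 1: 5.8. Distance in frame 2: 6.4.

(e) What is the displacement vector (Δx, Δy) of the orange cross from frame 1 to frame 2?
(2.0, 0.3)

The orange cross was at (5.0, 4.5) in frame 1 and (7.0, 4.8) in frame 2.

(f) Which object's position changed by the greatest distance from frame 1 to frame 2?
the green cross

(moved 3.8; next 3.3)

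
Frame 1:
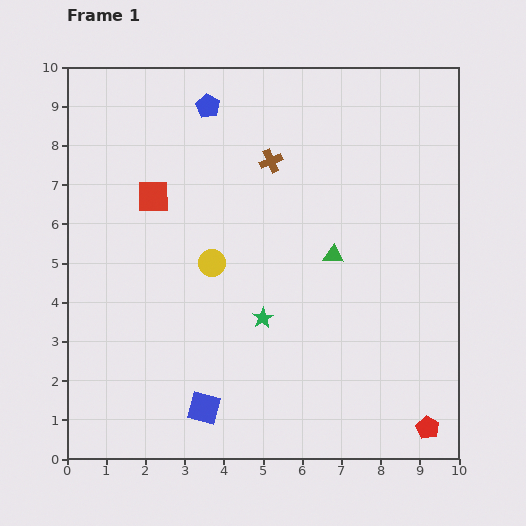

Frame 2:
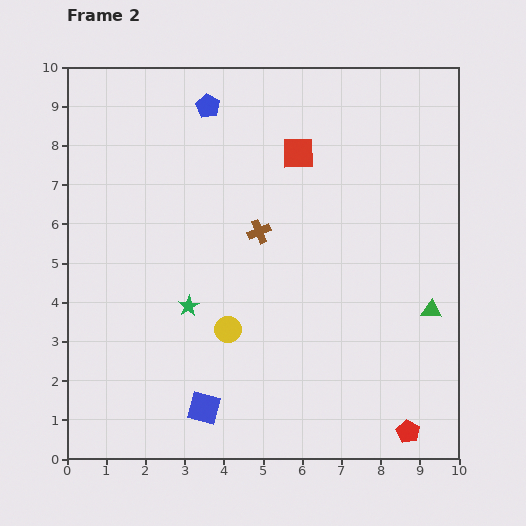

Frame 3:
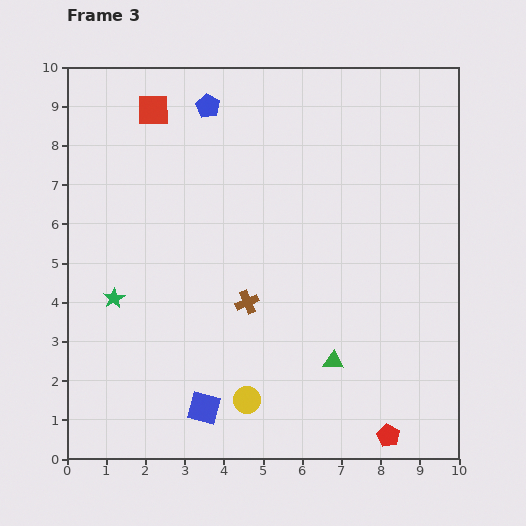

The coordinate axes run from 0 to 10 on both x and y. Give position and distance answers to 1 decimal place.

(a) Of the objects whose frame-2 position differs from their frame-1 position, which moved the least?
the red pentagon

(moved 0.5)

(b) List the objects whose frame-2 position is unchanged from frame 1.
the blue pentagon, the blue square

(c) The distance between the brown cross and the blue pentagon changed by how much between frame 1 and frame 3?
+3.0

Distance in frame 1: 2.1. Distance in frame 3: 5.1.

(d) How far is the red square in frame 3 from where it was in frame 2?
3.9

The red square moved from (5.9, 7.8) to (2.2, 8.9), a distance of √(3.7² + 1.1²) ≈ 3.9.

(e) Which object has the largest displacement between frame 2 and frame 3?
the red square

(moved 3.9; next 2.8)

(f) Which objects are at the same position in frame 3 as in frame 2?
the blue pentagon, the blue square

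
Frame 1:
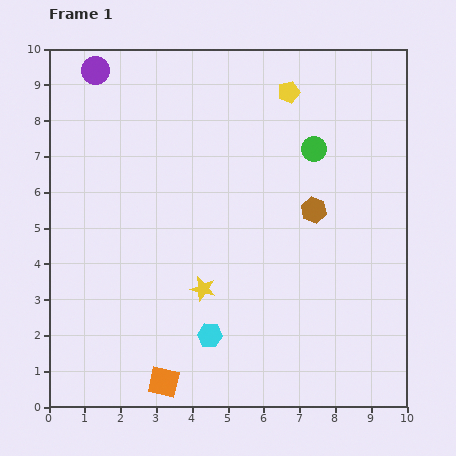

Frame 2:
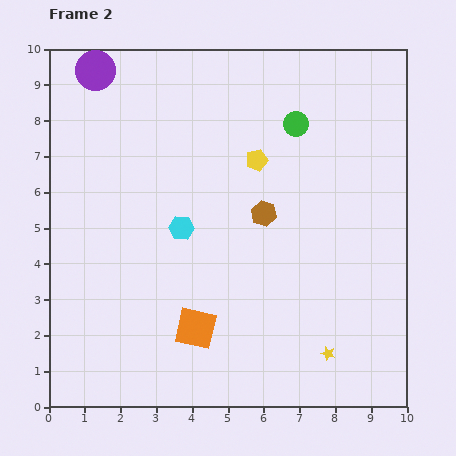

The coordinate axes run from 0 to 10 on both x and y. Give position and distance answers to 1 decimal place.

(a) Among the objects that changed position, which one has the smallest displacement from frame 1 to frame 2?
the green circle

(moved 0.9)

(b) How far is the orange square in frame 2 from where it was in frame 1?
1.7

The orange square moved from (3.2, 0.7) to (4.1, 2.2), a distance of √(0.9² + 1.5²) ≈ 1.7.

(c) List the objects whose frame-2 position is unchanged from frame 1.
the purple circle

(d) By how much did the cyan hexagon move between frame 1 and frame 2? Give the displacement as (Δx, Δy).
(-0.8, 3.0)

The cyan hexagon was at (4.5, 2.0) in frame 1 and (3.7, 5.0) in frame 2.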